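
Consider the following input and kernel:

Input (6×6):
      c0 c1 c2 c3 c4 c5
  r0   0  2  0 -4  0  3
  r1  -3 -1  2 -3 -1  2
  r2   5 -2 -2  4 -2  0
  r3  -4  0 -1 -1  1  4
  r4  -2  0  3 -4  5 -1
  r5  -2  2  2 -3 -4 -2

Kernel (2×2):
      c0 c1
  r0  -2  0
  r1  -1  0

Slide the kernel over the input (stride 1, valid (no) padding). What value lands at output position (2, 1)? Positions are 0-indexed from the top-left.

The receptive field on the input at this output position is [-2 -2 / 0 -1]. Elementwise product with the kernel and sum: -2·-2 + 0·-1.

4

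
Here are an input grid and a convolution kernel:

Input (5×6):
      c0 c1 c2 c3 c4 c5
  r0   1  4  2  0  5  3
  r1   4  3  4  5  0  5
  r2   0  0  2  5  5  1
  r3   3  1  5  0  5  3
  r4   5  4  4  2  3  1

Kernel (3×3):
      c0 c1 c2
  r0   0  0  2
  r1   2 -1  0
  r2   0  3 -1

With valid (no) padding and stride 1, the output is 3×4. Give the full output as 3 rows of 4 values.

Output[0,0]: The receptive field on the input at this output position is [1 4 2 / 4 3 4 / 0 0 2]. Elementwise product with the kernel and sum: 2·2 + 4·2 + 3·-1 + 0·3 + 2·-1.

7 3 23 30
6 23 -6 27
17 17 23 5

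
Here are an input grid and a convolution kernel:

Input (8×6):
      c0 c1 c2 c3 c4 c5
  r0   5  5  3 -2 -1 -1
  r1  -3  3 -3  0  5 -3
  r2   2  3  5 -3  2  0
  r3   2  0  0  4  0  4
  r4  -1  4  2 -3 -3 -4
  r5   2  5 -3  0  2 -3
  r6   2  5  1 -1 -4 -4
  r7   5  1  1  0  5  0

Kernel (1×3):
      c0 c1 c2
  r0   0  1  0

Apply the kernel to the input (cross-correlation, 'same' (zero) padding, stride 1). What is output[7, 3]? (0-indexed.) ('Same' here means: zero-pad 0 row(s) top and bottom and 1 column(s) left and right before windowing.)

0

The receptive field on the zero-padded input at this output position is [1 0 5]. Elementwise product with the kernel and sum: 0·1.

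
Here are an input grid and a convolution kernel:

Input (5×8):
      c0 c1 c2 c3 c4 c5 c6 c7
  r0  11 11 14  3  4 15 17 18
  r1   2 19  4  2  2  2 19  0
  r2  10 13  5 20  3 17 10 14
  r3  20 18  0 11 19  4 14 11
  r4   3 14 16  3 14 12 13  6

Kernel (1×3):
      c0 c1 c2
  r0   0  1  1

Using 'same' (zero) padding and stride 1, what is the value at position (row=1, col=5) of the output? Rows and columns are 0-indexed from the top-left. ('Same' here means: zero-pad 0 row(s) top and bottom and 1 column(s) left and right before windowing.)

21

The receptive field on the zero-padded input at this output position is [2 2 19]. Elementwise product with the kernel and sum: 2·1 + 19·1.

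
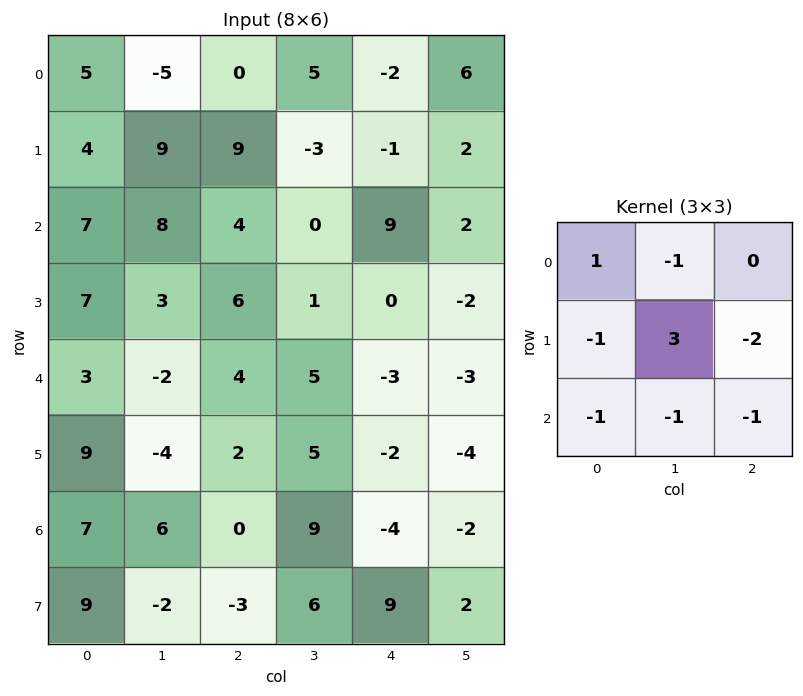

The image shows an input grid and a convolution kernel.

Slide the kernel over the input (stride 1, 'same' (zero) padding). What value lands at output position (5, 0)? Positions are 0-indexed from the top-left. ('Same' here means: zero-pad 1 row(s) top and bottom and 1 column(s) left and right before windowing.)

The receptive field on the zero-padded input at this output position is [0 3 -2 / 0 9 -4 / 0 7 6]. Elementwise product with the kernel and sum: 0·1 + 3·-1 + 0·-1 + 9·3 + -4·-2 + 0·-1 + 7·-1 + 6·-1.

19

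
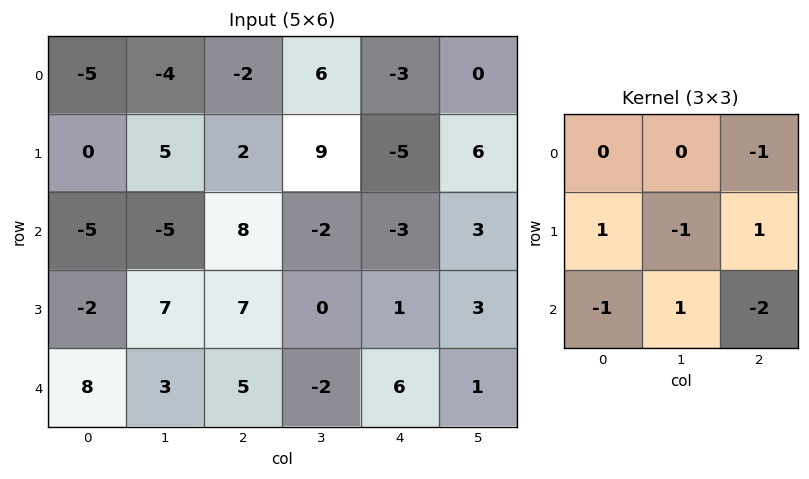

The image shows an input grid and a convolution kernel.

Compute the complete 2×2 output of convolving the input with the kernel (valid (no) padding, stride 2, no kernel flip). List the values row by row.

-17 -13
-25 -8

Output[0,0]: The receptive field on the input at this output position is [-5 -4 -2 / 0 5 2 / -5 -5 8]. Elementwise product with the kernel and sum: -2·-1 + 0·1 + 5·-1 + 2·1 + -5·-1 + -5·1 + 8·-2.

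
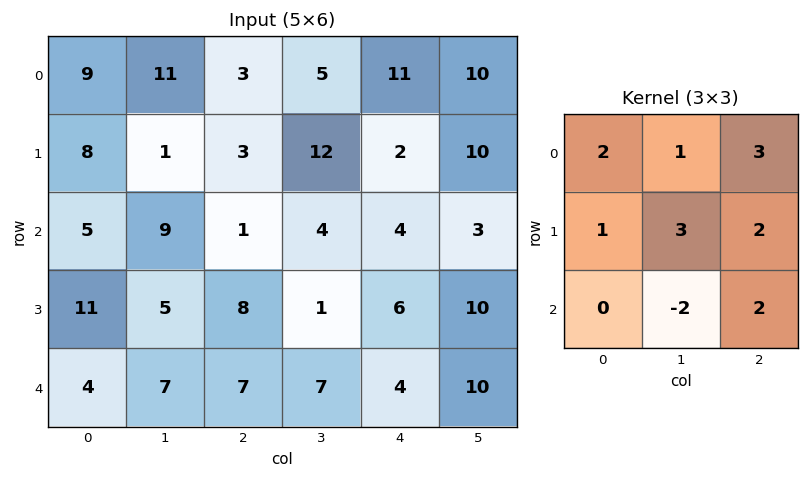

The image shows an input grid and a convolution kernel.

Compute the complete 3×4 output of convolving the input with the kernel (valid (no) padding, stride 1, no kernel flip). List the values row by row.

Output[0,0]: The receptive field on the input at this output position is [9 11 3 / 8 1 3 / 5 9 1]. Elementwise product with the kernel and sum: 9·2 + 11·1 + 3·3 + 8·1 + 1·3 + 3·2 + 9·-2 + 1·2.

39 80 87 87
66 47 55 86
64 62 35 72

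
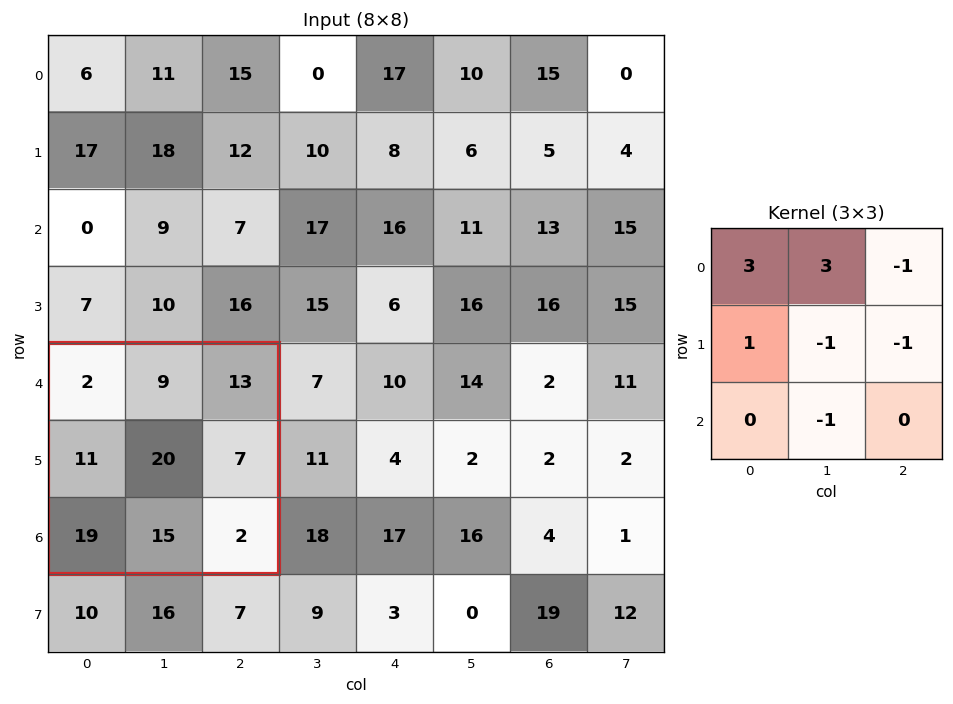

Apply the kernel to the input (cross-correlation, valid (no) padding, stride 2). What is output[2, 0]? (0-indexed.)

-11

The receptive field on the input at this output position is [2 9 13 / 11 20 7 / 19 15 2]. Elementwise product with the kernel and sum: 2·3 + 9·3 + 13·-1 + 11·1 + 20·-1 + 7·-1 + 15·-1.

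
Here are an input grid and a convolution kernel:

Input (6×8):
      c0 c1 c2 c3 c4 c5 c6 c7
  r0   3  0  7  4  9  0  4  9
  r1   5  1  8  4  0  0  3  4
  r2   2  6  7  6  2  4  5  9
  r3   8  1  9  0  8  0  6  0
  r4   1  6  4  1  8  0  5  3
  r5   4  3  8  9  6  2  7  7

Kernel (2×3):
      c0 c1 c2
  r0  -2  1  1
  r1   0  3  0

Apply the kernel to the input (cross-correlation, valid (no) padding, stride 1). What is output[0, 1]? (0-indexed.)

35

The receptive field on the input at this output position is [0 7 4 / 1 8 4]. Elementwise product with the kernel and sum: 0·-2 + 7·1 + 4·1 + 8·3.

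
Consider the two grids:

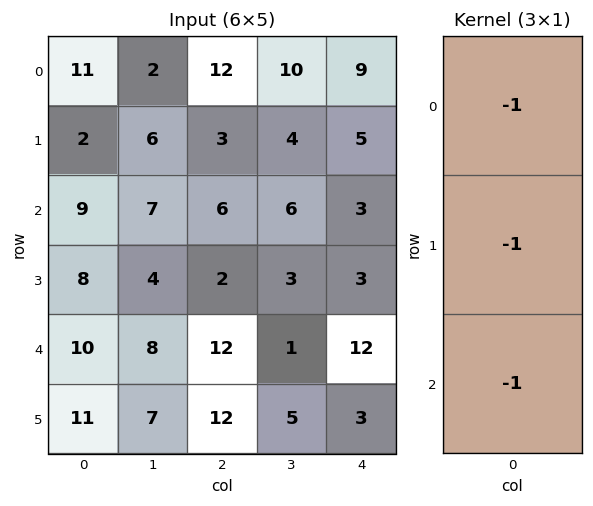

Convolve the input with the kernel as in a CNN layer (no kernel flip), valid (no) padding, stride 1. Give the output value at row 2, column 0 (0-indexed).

-27

The receptive field on the input at this output position is [9 / 8 / 10]. Elementwise product with the kernel and sum: 9·-1 + 8·-1 + 10·-1.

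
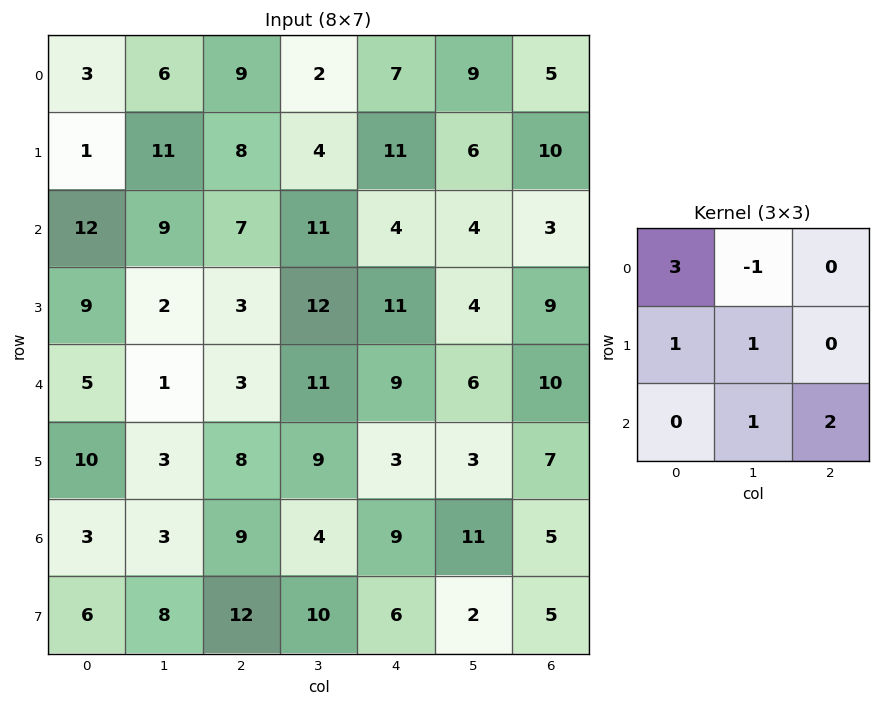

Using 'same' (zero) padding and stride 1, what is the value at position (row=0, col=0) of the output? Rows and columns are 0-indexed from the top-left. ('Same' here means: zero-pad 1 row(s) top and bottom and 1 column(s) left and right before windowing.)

26

The receptive field on the zero-padded input at this output position is [0 0 0 / 0 3 6 / 0 1 11]. Elementwise product with the kernel and sum: 0·3 + 0·-1 + 0·1 + 3·1 + 1·1 + 11·2.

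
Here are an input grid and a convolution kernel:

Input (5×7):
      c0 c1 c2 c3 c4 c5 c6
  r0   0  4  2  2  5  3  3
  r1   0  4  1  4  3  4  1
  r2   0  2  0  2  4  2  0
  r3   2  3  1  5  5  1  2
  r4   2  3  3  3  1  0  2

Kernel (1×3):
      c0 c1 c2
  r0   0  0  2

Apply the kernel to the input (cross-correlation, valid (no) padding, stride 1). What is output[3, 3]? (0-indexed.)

2

The receptive field on the input at this output position is [5 5 1]. Elementwise product with the kernel and sum: 1·2.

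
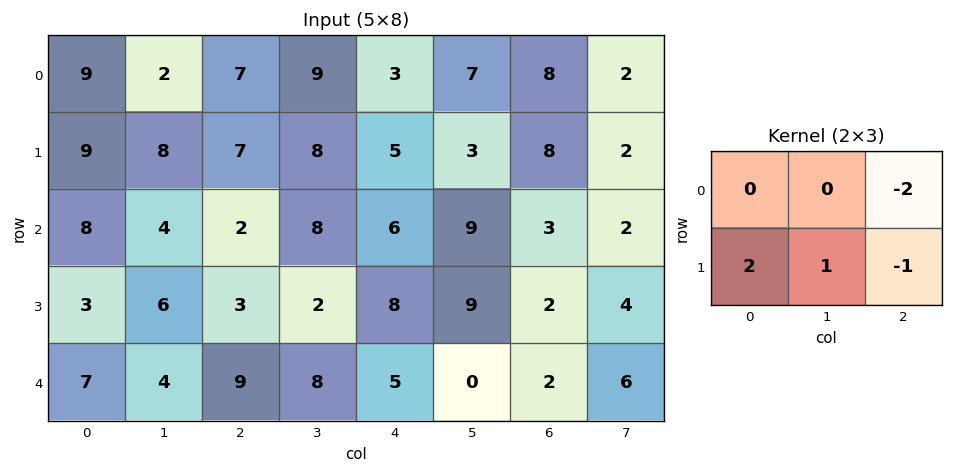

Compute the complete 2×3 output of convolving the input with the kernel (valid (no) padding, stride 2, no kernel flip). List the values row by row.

5 11 -11
5 -12 17

Output[0,0]: The receptive field on the input at this output position is [9 2 7 / 9 8 7]. Elementwise product with the kernel and sum: 7·-2 + 9·2 + 8·1 + 7·-1.
Output[0,1]: The receptive field on the input at this output position is [7 9 3 / 7 8 5]. Elementwise product with the kernel and sum: 3·-2 + 7·2 + 8·1 + 5·-1.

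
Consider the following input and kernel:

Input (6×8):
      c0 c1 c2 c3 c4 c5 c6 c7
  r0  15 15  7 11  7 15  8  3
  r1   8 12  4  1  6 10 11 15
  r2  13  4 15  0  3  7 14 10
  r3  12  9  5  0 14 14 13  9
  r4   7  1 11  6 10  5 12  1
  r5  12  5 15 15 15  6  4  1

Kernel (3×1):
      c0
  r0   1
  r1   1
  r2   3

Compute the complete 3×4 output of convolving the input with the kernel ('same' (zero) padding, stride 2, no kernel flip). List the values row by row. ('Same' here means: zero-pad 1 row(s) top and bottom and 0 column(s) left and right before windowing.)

Output[0,0]: The receptive field on the zero-padded input at this output position is [0 / 15 / 8]. Elementwise product with the kernel and sum: 0·1 + 15·1 + 8·3.

39 19 25 41
57 34 51 64
55 61 69 37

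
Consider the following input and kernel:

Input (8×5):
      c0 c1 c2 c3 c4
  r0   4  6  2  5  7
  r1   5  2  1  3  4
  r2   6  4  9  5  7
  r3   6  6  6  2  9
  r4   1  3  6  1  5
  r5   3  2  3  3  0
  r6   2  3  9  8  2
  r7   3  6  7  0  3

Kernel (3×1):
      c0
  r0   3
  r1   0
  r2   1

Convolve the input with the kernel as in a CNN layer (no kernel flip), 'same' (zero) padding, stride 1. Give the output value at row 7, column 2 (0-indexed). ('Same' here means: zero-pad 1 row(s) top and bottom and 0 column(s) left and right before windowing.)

The receptive field on the zero-padded input at this output position is [9 / 7 / 0]. Elementwise product with the kernel and sum: 9·3 + 0·1.

27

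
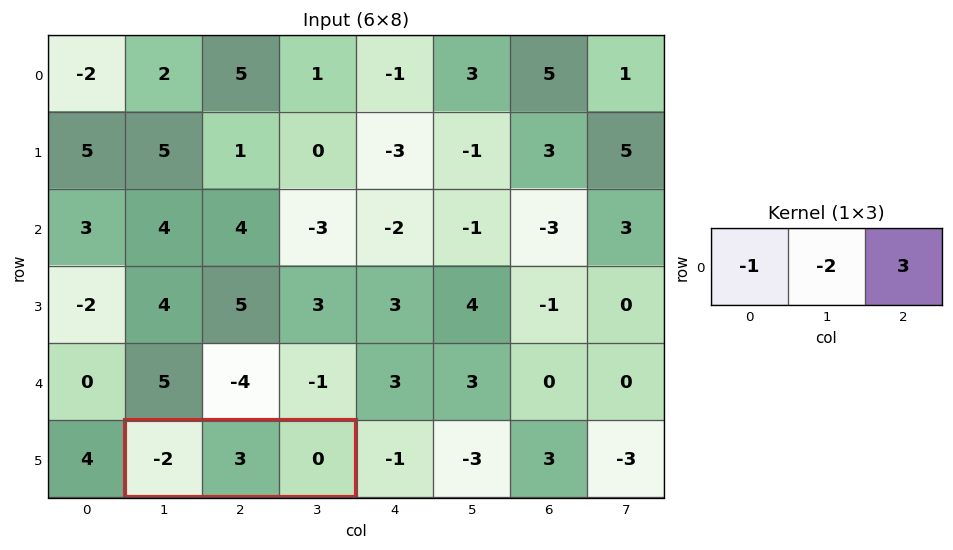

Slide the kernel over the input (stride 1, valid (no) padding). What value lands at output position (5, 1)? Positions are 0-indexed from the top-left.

The receptive field on the input at this output position is [-2 3 0]. Elementwise product with the kernel and sum: -2·-1 + 3·-2 + 0·3.

-4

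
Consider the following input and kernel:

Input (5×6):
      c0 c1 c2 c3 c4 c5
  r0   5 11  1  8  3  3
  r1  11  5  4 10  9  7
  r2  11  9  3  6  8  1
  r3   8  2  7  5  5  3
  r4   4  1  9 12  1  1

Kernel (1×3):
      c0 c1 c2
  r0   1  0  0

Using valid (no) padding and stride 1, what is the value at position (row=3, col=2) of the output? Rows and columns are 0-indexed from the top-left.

The receptive field on the input at this output position is [7 5 5]. Elementwise product with the kernel and sum: 7·1.

7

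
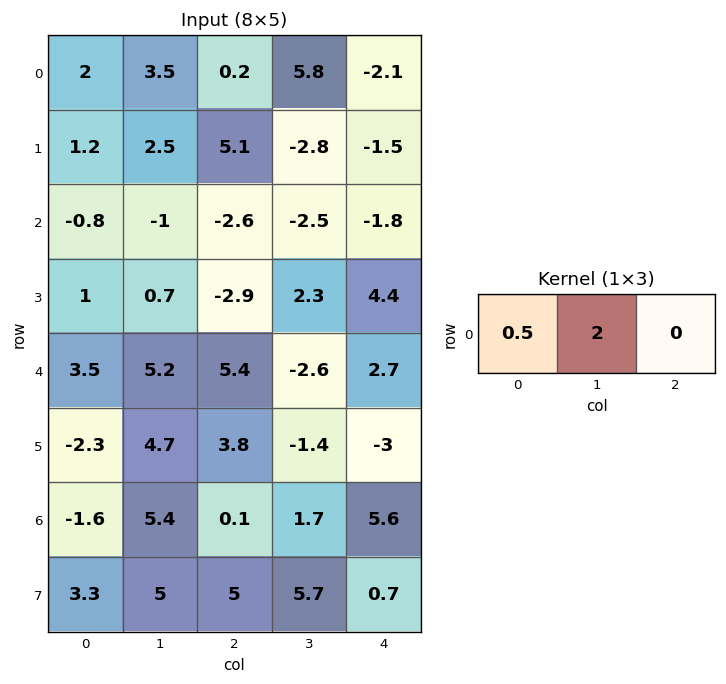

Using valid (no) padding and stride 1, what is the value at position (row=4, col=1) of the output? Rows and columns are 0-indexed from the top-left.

The receptive field on the input at this output position is [5.2 5.4 -2.6]. Elementwise product with the kernel and sum: 5.2·0.5 + 5.4·2.

13.4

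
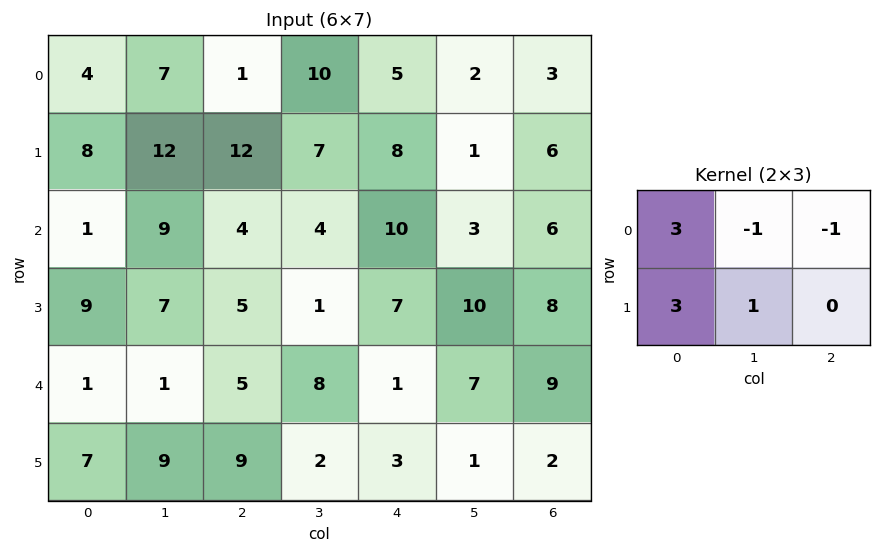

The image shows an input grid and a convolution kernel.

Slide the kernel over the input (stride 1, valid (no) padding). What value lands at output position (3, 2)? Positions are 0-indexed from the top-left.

30

The receptive field on the input at this output position is [5 1 7 / 5 8 1]. Elementwise product with the kernel and sum: 5·3 + 1·-1 + 7·-1 + 5·3 + 8·1.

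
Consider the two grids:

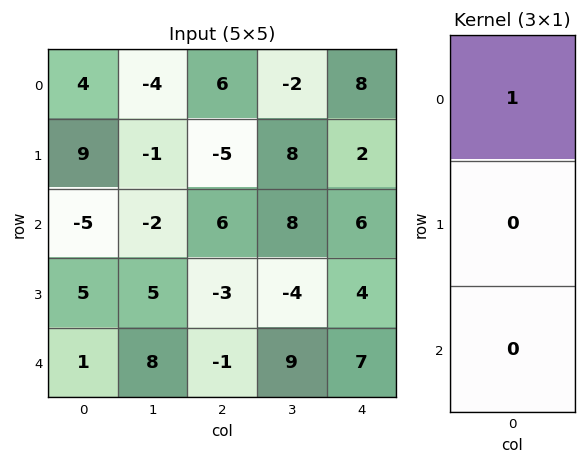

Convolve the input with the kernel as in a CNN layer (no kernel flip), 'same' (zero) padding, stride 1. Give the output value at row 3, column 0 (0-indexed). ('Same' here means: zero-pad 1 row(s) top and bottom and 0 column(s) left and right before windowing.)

The receptive field on the zero-padded input at this output position is [-5 / 5 / 1]. Elementwise product with the kernel and sum: -5·1.

-5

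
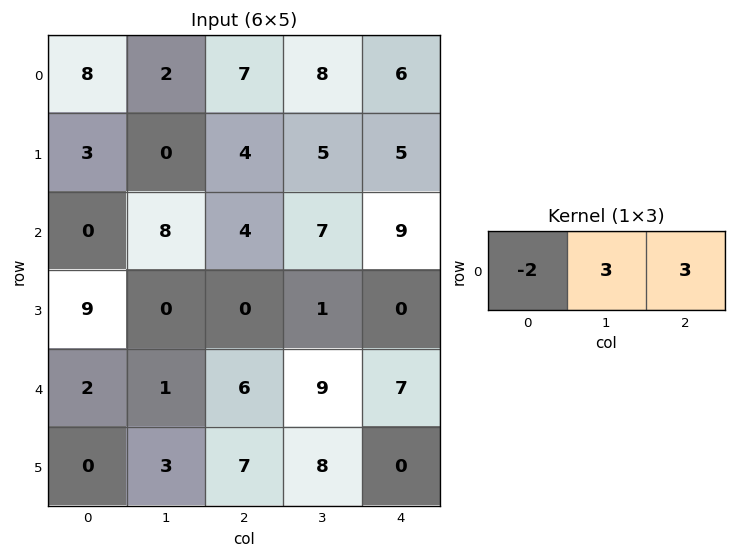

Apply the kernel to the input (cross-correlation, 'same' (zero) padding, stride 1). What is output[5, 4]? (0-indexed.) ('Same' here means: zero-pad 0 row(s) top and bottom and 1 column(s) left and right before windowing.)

The receptive field on the zero-padded input at this output position is [8 0 0]. Elementwise product with the kernel and sum: 8·-2 + 0·3 + 0·3.

-16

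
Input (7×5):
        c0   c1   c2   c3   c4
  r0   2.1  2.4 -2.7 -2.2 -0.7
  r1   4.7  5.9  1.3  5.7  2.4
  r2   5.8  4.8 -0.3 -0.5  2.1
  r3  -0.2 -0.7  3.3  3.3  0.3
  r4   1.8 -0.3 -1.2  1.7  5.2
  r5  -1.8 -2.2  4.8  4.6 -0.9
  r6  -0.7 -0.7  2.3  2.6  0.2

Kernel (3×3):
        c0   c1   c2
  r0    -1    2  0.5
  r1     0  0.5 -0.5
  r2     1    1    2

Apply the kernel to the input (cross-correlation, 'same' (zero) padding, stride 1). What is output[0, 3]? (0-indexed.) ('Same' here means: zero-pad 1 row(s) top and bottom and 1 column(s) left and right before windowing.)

11.05

The receptive field on the zero-padded input at this output position is [0 0 0 / -2.7 -2.2 -0.7 / 1.3 5.7 2.4]. Elementwise product with the kernel and sum: 0·-1 + 0·2 + 0·0.5 + -2.2·0.5 + -0.7·-0.5 + 1.3·1 + 5.7·1 + 2.4·2.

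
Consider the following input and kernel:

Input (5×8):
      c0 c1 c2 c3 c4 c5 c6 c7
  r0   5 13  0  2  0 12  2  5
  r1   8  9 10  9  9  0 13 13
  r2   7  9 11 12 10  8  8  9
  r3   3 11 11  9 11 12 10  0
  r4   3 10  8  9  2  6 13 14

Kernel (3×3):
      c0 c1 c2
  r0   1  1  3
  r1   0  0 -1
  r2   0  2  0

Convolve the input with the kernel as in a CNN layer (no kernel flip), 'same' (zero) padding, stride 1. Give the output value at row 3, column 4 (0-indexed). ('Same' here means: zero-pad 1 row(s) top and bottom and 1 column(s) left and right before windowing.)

The receptive field on the zero-padded input at this output position is [12 10 8 / 9 11 12 / 9 2 6]. Elementwise product with the kernel and sum: 12·1 + 10·1 + 8·3 + 12·-1 + 2·2.

38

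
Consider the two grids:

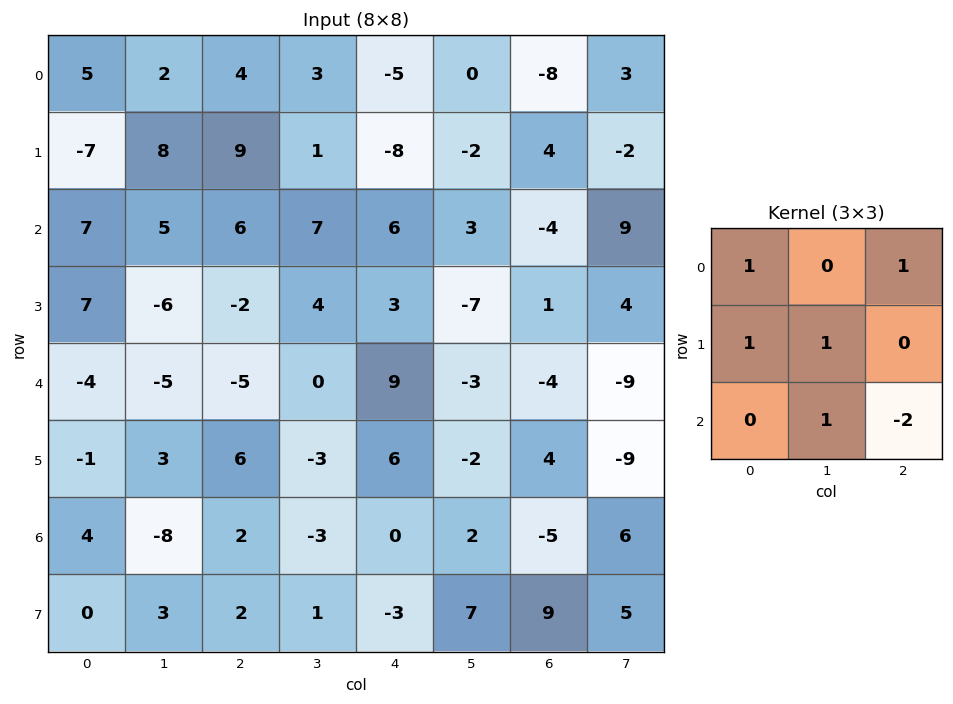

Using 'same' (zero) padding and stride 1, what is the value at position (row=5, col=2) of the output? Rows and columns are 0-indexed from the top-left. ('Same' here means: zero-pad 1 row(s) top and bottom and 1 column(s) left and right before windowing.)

The receptive field on the zero-padded input at this output position is [-5 -5 0 / 3 6 -3 / -8 2 -3]. Elementwise product with the kernel and sum: -5·1 + 0·1 + 3·1 + 6·1 + 2·1 + -3·-2.

12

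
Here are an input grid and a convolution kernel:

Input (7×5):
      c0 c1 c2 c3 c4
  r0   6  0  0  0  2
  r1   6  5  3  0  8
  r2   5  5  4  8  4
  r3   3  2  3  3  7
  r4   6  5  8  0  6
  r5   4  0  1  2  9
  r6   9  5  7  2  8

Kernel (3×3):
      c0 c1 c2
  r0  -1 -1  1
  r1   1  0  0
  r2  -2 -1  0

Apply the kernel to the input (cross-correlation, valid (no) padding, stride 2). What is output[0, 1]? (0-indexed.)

The receptive field on the input at this output position is [0 0 2 / 3 0 8 / 4 8 4]. Elementwise product with the kernel and sum: 0·-1 + 0·-1 + 2·1 + 3·1 + 4·-2 + 8·-1.

-11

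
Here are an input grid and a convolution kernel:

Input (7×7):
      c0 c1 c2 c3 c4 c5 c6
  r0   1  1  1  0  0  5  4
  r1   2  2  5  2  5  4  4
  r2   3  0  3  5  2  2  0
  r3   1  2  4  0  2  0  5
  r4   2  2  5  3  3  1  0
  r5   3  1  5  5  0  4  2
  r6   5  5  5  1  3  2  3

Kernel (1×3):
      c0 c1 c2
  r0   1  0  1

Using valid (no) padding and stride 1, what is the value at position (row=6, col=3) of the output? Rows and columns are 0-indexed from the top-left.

The receptive field on the input at this output position is [1 3 2]. Elementwise product with the kernel and sum: 1·1 + 2·1.

3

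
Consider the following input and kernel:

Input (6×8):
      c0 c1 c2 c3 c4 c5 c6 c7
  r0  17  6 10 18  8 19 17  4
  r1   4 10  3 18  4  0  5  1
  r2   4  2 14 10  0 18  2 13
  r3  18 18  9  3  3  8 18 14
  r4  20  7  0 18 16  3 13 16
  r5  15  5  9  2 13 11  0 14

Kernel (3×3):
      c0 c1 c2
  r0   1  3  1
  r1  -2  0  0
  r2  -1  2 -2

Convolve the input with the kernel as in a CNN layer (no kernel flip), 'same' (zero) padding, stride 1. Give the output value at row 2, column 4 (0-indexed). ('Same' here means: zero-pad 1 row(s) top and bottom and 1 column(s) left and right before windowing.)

-3

The receptive field on the zero-padded input at this output position is [18 4 0 / 10 0 18 / 3 3 8]. Elementwise product with the kernel and sum: 18·1 + 4·3 + 0·1 + 10·-2 + 3·-1 + 3·2 + 8·-2.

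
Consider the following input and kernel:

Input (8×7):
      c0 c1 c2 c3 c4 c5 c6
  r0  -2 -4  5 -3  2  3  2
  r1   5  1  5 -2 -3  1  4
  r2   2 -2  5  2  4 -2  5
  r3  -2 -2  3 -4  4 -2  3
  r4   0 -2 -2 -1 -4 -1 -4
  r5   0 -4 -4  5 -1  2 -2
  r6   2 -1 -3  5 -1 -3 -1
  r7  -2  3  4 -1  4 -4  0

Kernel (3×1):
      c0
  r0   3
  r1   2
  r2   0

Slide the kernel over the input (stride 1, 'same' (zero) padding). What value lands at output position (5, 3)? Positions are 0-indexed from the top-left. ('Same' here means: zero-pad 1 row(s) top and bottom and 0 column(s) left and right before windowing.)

The receptive field on the zero-padded input at this output position is [-1 / 5 / 5]. Elementwise product with the kernel and sum: -1·3 + 5·2.

7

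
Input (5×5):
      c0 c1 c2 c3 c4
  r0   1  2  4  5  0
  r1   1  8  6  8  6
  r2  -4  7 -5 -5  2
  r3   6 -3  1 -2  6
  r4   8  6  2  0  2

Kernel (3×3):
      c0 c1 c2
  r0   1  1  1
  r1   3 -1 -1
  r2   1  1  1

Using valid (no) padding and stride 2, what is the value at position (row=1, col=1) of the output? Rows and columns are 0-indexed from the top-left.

-5

The receptive field on the input at this output position is [-5 -5 2 / 1 -2 6 / 2 0 2]. Elementwise product with the kernel and sum: -5·1 + -5·1 + 2·1 + 1·3 + -2·-1 + 6·-1 + 2·1 + 0·1 + 2·1.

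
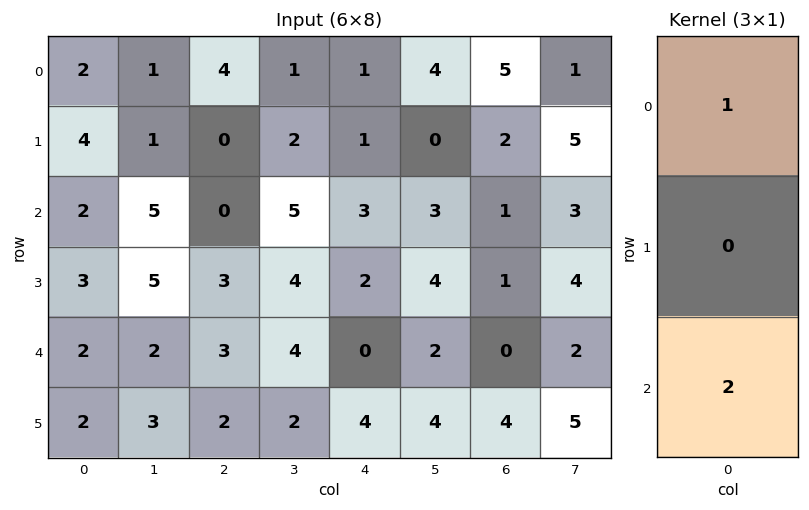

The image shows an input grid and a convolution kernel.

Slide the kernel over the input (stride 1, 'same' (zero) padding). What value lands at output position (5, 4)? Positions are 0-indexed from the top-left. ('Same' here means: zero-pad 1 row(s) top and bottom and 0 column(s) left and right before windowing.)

0

The receptive field on the zero-padded input at this output position is [0 / 4 / 0]. Elementwise product with the kernel and sum: 0·1 + 0·2.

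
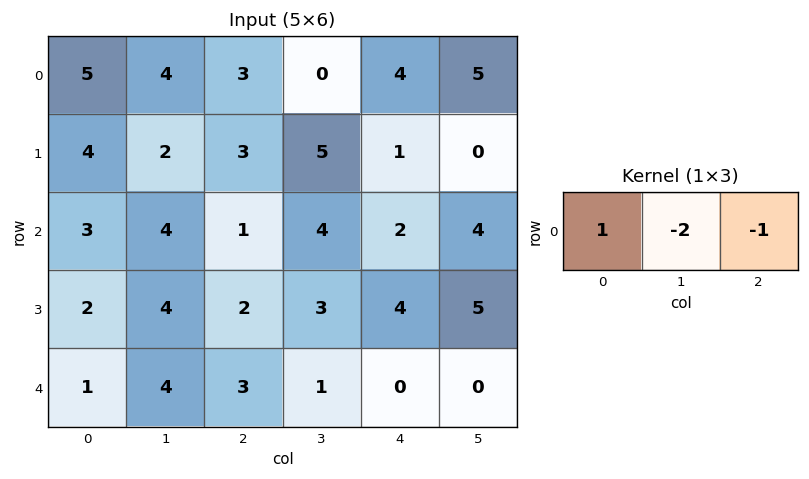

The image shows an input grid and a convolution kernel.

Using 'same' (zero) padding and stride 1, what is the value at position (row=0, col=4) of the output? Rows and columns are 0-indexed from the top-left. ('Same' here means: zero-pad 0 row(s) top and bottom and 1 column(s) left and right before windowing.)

-13

The receptive field on the zero-padded input at this output position is [0 4 5]. Elementwise product with the kernel and sum: 0·1 + 4·-2 + 5·-1.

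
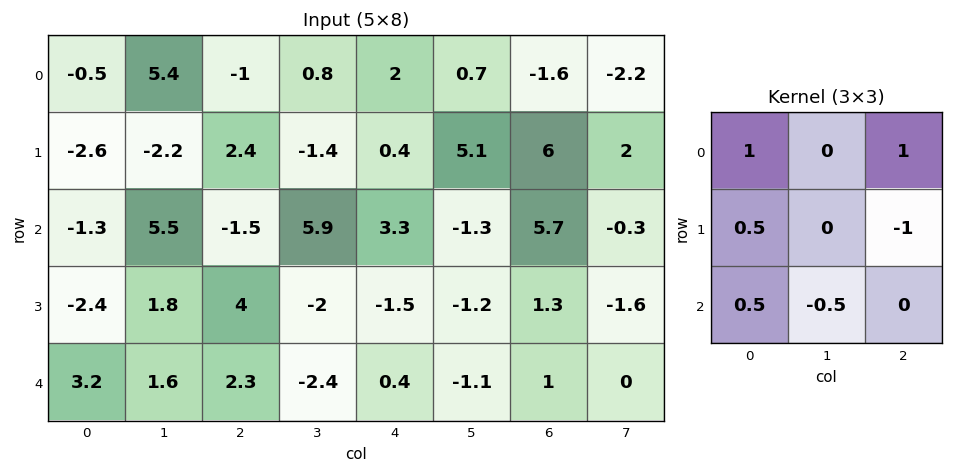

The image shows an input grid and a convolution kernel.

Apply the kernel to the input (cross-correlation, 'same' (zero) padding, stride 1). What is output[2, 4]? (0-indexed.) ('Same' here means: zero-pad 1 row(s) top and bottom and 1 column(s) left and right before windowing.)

The receptive field on the zero-padded input at this output position is [-1.4 0.4 5.1 / 5.9 3.3 -1.3 / -2 -1.5 -1.2]. Elementwise product with the kernel and sum: -1.4·1 + 5.1·1 + 5.9·0.5 + -1.3·-1 + -2·0.5 + -1.5·-0.5.

7.7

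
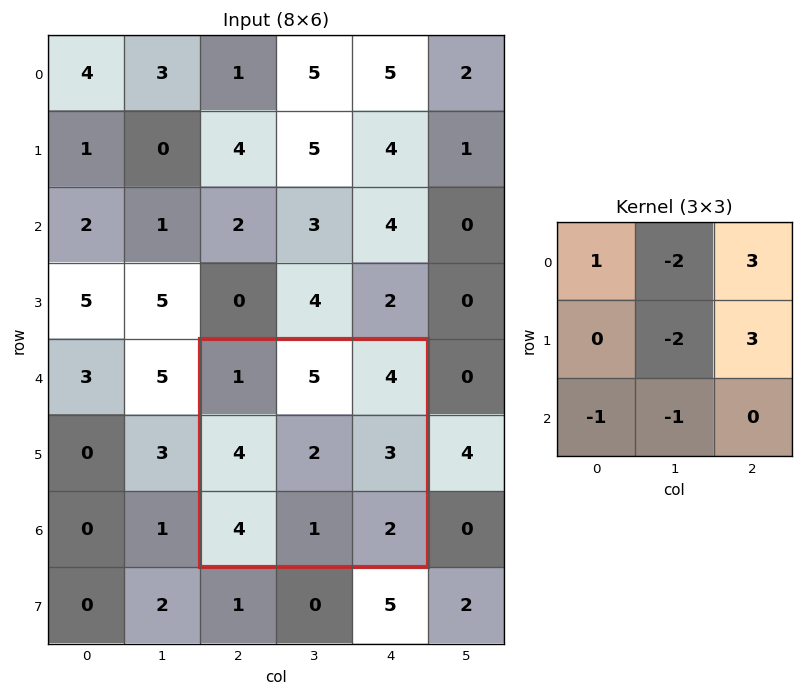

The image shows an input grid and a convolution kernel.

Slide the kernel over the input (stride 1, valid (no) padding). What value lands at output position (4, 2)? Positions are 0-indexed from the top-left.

3

The receptive field on the input at this output position is [1 5 4 / 4 2 3 / 4 1 2]. Elementwise product with the kernel and sum: 1·1 + 5·-2 + 4·3 + 2·-2 + 3·3 + 4·-1 + 1·-1.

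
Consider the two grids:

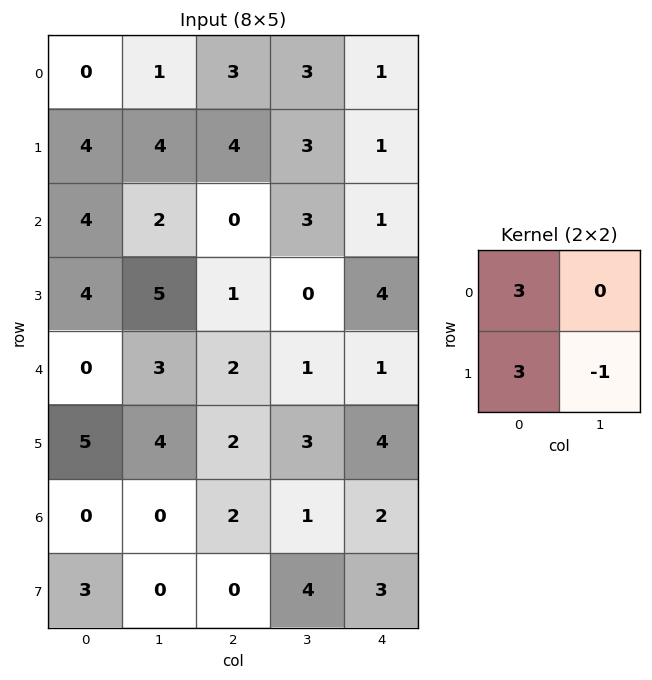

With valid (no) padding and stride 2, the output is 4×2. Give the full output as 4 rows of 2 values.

8 18
19 3
11 9
9 2

Output[0,0]: The receptive field on the input at this output position is [0 1 / 4 4]. Elementwise product with the kernel and sum: 0·3 + 4·3 + 4·-1.
Output[0,1]: The receptive field on the input at this output position is [3 3 / 4 3]. Elementwise product with the kernel and sum: 3·3 + 4·3 + 3·-1.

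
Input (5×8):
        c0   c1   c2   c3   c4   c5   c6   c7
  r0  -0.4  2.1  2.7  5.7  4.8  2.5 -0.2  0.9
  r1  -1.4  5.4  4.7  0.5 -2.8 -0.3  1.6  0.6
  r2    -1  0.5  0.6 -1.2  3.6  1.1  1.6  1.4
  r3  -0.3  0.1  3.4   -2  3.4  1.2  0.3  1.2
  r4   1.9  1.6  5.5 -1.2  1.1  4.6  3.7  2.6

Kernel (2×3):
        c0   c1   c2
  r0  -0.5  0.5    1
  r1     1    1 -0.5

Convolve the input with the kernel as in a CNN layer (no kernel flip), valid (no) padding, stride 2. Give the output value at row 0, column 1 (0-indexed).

12.9

The receptive field on the input at this output position is [2.7 5.7 4.8 / 4.7 0.5 -2.8]. Elementwise product with the kernel and sum: 2.7·-0.5 + 5.7·0.5 + 4.8·1 + 4.7·1 + 0.5·1 + -2.8·-0.5.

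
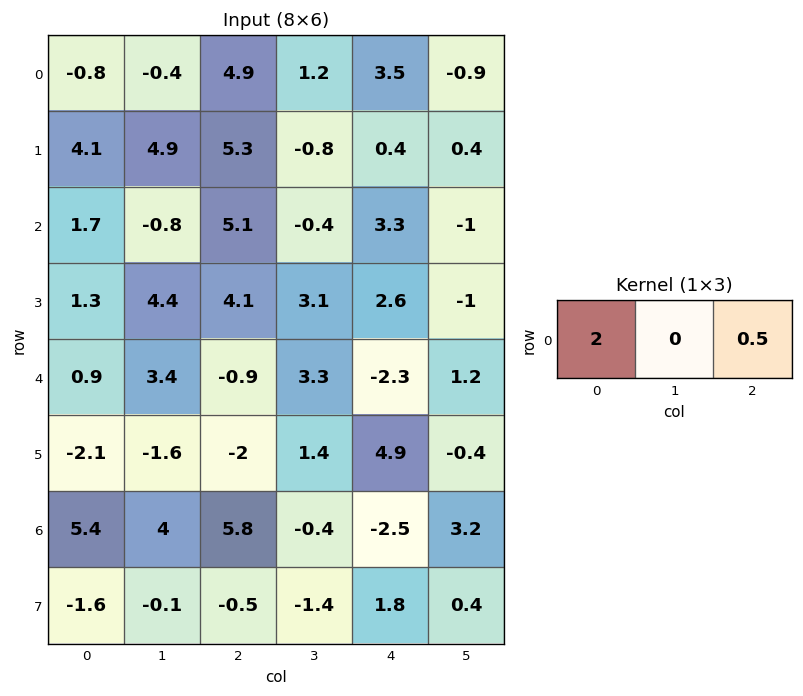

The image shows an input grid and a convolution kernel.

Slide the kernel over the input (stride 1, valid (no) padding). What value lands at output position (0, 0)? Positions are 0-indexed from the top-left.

The receptive field on the input at this output position is [-0.8 -0.4 4.9]. Elementwise product with the kernel and sum: -0.8·2 + 4.9·0.5.

0.85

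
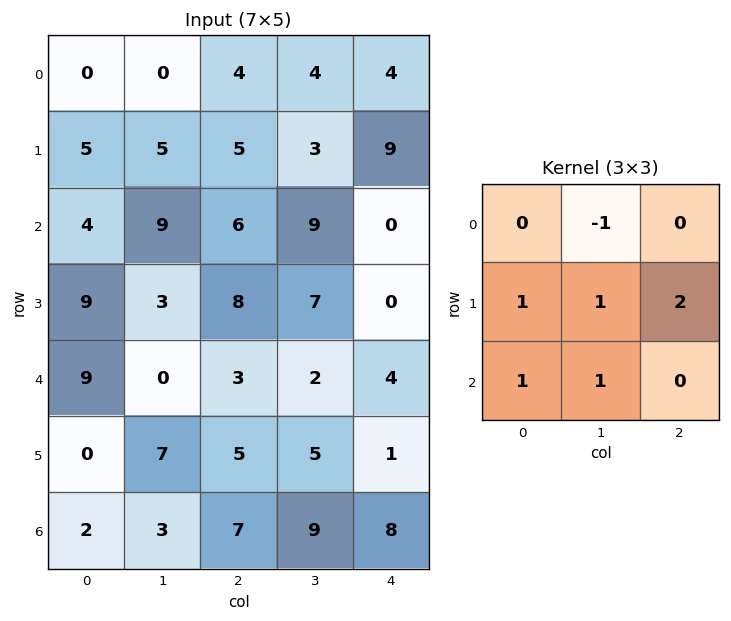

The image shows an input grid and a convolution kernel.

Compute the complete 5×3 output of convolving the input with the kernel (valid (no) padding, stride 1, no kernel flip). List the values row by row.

33 27 37
32 39 27
28 22 11
19 11 16
22 29 26

Output[0,0]: The receptive field on the input at this output position is [0 0 4 / 5 5 5 / 4 9 6]. Elementwise product with the kernel and sum: 0·-1 + 5·1 + 5·1 + 5·2 + 4·1 + 9·1.
Output[0,1]: The receptive field on the input at this output position is [0 4 4 / 5 5 3 / 9 6 9]. Elementwise product with the kernel and sum: 4·-1 + 5·1 + 5·1 + 3·2 + 9·1 + 6·1.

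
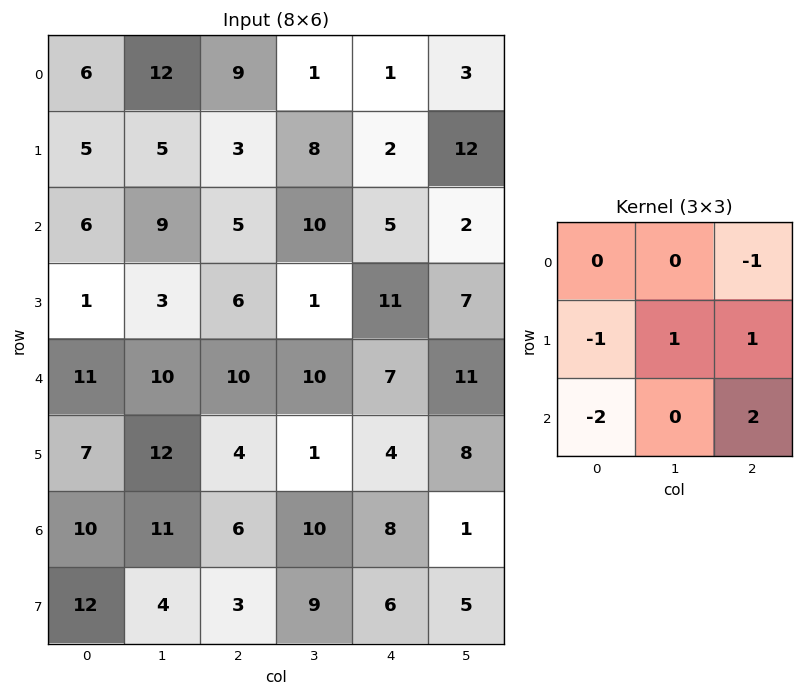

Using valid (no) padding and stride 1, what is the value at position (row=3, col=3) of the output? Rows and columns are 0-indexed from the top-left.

15

The receptive field on the input at this output position is [1 11 7 / 10 7 11 / 1 4 8]. Elementwise product with the kernel and sum: 7·-1 + 10·-1 + 7·1 + 11·1 + 1·-2 + 8·2.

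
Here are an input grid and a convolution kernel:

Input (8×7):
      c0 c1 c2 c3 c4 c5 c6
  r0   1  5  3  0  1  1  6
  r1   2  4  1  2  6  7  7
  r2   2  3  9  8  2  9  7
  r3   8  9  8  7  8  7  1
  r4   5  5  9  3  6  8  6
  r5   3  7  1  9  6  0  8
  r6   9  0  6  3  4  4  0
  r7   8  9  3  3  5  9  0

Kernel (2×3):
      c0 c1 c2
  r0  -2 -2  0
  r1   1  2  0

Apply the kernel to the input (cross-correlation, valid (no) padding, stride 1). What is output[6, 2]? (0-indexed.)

The receptive field on the input at this output position is [6 3 4 / 3 3 5]. Elementwise product with the kernel and sum: 6·-2 + 3·-2 + 3·1 + 3·2.

-9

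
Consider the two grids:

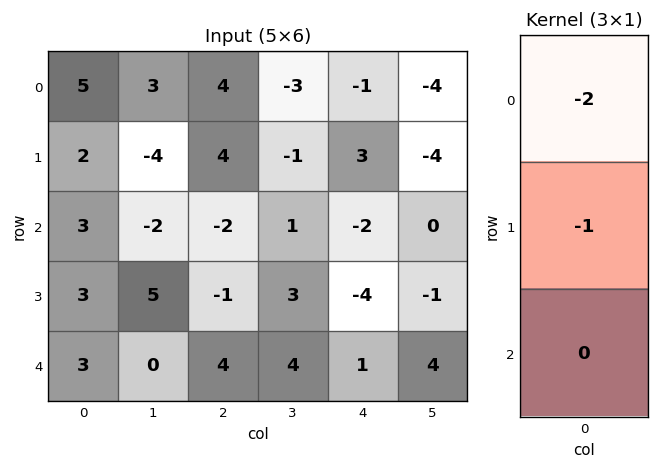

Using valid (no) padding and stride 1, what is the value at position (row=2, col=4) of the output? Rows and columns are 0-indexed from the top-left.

The receptive field on the input at this output position is [-2 / -4 / 1]. Elementwise product with the kernel and sum: -2·-2 + -4·-1.

8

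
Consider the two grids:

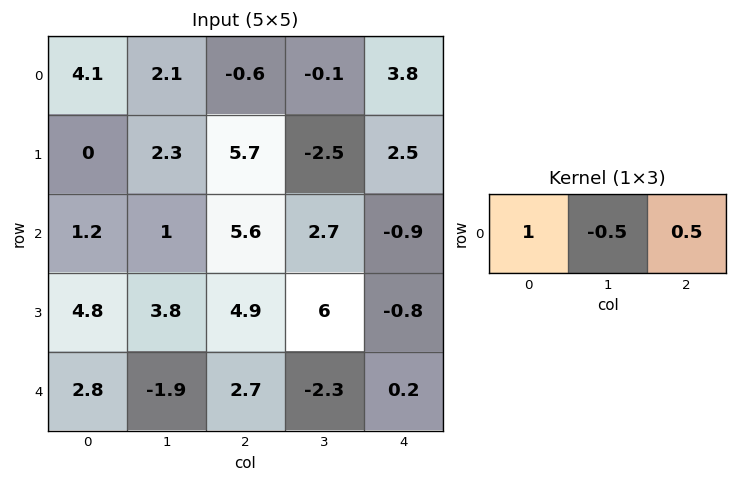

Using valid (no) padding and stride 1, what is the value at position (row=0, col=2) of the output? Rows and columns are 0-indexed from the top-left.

1.35

The receptive field on the input at this output position is [-0.6 -0.1 3.8]. Elementwise product with the kernel and sum: -0.6·1 + -0.1·-0.5 + 3.8·0.5.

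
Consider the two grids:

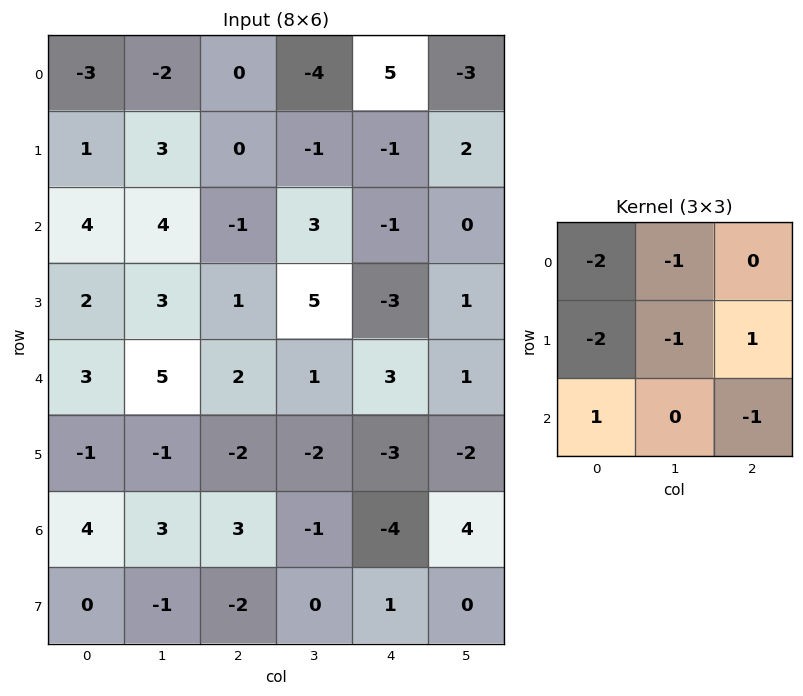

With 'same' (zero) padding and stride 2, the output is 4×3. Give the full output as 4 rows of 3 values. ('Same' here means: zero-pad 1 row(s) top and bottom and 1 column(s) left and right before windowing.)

Output[0,0]: The receptive field on the zero-padded input at this output position is [0 0 0 / 0 -3 -2 / 0 1 3]. Elementwise product with the kernel and sum: 0·-2 + 0·-1 + 0·-2 + -3·-1 + -2·1 + 0·1 + 3·-1.

-2 4 -3
-4 -12 2
1 -17 -11
1 -7 17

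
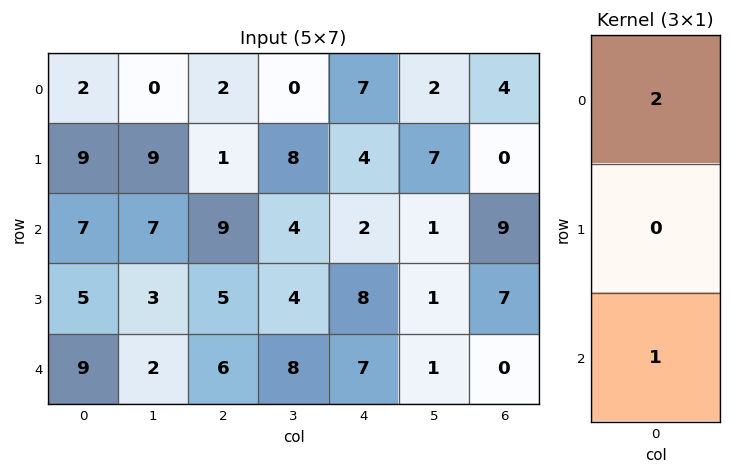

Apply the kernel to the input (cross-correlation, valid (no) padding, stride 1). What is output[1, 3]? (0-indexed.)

The receptive field on the input at this output position is [8 / 4 / 4]. Elementwise product with the kernel and sum: 8·2 + 4·1.

20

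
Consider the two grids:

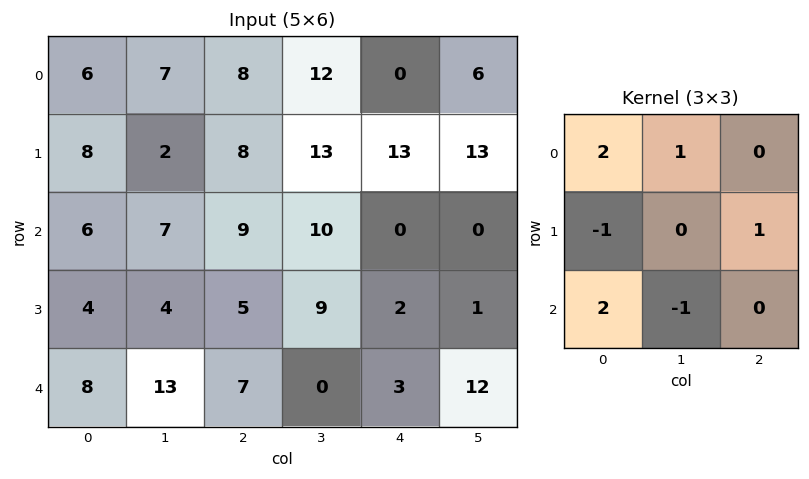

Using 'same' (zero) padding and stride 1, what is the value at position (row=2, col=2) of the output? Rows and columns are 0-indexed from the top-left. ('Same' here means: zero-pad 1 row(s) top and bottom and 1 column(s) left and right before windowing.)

The receptive field on the zero-padded input at this output position is [2 8 13 / 7 9 10 / 4 5 9]. Elementwise product with the kernel and sum: 2·2 + 8·1 + 7·-1 + 10·1 + 4·2 + 5·-1.

18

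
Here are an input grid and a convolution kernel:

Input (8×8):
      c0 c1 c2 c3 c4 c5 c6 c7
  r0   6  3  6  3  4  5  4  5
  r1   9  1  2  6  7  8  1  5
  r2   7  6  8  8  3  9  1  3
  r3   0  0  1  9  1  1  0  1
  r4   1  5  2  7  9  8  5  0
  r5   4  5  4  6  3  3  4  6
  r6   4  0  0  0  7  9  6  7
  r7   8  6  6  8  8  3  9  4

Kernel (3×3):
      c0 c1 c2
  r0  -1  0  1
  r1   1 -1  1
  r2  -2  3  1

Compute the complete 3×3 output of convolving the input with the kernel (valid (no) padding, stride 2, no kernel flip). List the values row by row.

22 12 22
17 14 9
-4 15 19

Output[0,0]: The receptive field on the input at this output position is [6 3 6 / 9 1 2 / 7 6 8]. Elementwise product with the kernel and sum: 6·-1 + 6·1 + 9·1 + 1·-1 + 2·1 + 7·-2 + 6·3 + 8·1.
Output[0,1]: The receptive field on the input at this output position is [6 3 4 / 2 6 7 / 8 8 3]. Elementwise product with the kernel and sum: 6·-1 + 4·1 + 2·1 + 6·-1 + 7·1 + 8·-2 + 8·3 + 3·1.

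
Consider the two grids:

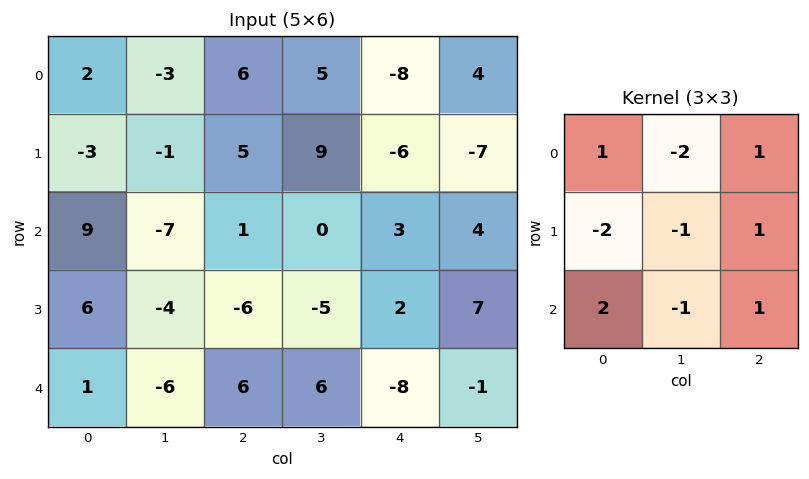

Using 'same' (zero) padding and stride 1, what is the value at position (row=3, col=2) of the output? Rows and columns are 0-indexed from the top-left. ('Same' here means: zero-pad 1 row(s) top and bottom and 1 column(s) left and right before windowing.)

-12

The receptive field on the zero-padded input at this output position is [-7 1 0 / -4 -6 -5 / -6 6 6]. Elementwise product with the kernel and sum: -7·1 + 1·-2 + 0·1 + -4·-2 + -6·-1 + -5·1 + -6·2 + 6·-1 + 6·1.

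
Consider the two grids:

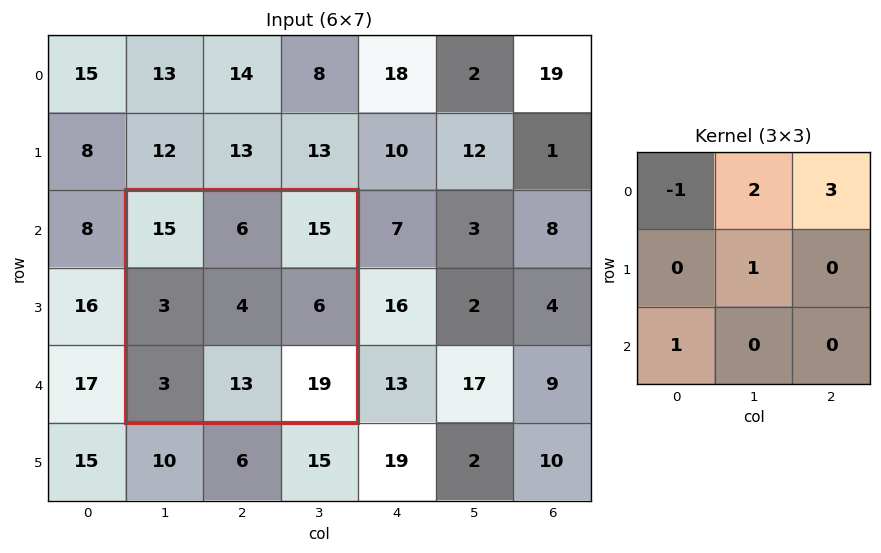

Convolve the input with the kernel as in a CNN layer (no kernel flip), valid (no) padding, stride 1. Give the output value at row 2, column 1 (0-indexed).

49

The receptive field on the input at this output position is [15 6 15 / 3 4 6 / 3 13 19]. Elementwise product with the kernel and sum: 15·-1 + 6·2 + 15·3 + 4·1 + 3·1.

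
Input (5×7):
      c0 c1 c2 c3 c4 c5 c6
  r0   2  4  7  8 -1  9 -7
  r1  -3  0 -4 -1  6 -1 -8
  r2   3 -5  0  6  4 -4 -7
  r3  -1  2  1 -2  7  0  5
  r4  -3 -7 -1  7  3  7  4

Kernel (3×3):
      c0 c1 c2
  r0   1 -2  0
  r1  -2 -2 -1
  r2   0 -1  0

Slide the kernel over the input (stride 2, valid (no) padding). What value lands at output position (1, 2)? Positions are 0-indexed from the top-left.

The receptive field on the input at this output position is [4 -4 -7 / 7 0 5 / 3 7 4]. Elementwise product with the kernel and sum: 4·1 + -4·-2 + 7·-2 + 0·-2 + 5·-1 + 7·-1.

-14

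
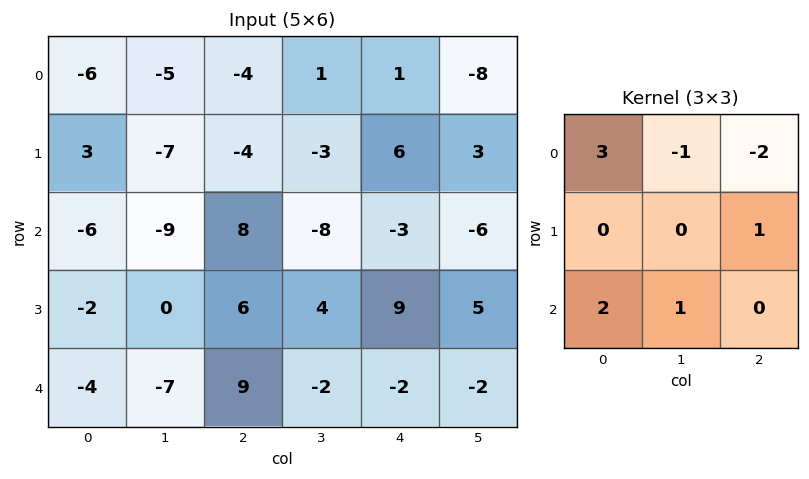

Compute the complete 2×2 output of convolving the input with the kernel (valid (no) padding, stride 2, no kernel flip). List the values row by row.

Output[0,0]: The receptive field on the input at this output position is [-6 -5 -4 / 3 -7 -4 / -6 -9 8]. Elementwise product with the kernel and sum: -6·3 + -5·-1 + -4·-2 + -4·1 + -6·2 + -9·1.

-30 -1
-34 63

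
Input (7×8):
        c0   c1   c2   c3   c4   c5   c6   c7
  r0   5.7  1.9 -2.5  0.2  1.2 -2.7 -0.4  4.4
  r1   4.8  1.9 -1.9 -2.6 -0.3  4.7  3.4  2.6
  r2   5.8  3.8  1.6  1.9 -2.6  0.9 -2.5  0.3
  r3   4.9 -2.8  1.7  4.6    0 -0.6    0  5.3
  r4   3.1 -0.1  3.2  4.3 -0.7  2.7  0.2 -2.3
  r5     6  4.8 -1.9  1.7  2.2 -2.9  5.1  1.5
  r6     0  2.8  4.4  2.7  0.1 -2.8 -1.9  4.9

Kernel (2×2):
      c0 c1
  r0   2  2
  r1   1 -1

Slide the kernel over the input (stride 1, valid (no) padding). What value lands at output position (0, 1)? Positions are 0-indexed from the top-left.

The receptive field on the input at this output position is [1.9 -2.5 / 1.9 -1.9]. Elementwise product with the kernel and sum: 1.9·2 + -2.5·2 + 1.9·1 + -1.9·-1.

2.6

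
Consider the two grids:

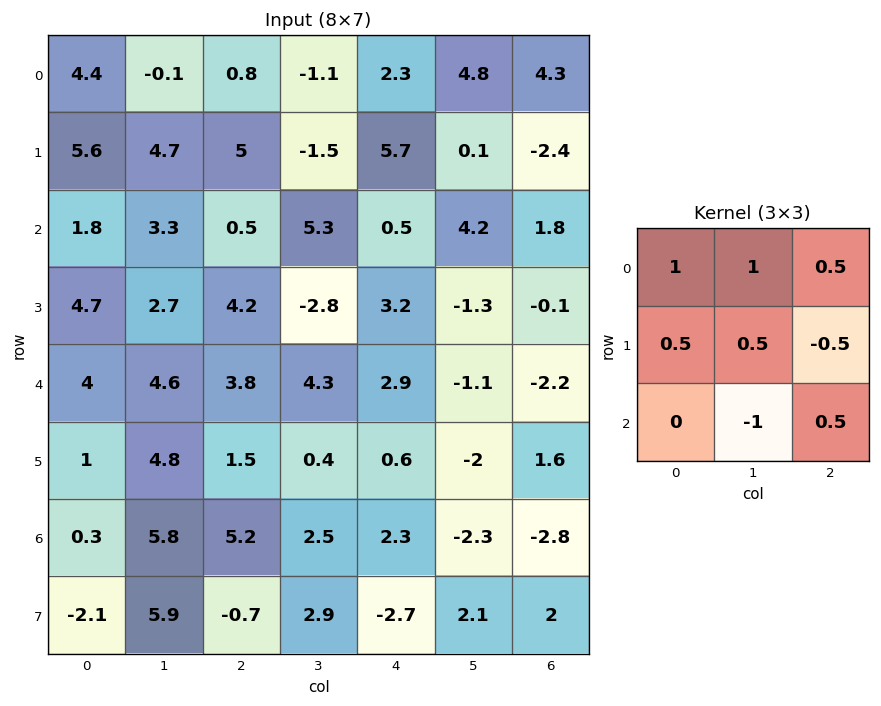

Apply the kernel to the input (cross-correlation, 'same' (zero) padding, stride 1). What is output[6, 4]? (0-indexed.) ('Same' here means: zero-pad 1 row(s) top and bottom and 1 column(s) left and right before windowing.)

The receptive field on the zero-padded input at this output position is [0.4 0.6 -2 / 2.5 2.3 -2.3 / 2.9 -2.7 2.1]. Elementwise product with the kernel and sum: 0.4·1 + 0.6·1 + -2·0.5 + 2.5·0.5 + 2.3·0.5 + -2.3·-0.5 + -2.7·-1 + 2.1·0.5.

7.3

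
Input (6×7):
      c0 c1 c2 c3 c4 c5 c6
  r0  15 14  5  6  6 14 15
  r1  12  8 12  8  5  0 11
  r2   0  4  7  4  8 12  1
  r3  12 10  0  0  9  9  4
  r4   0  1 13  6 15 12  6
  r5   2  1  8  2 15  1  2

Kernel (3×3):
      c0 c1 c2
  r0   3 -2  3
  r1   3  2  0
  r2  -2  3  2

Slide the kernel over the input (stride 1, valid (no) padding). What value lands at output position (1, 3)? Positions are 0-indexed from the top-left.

The receptive field on the input at this output position is [8 5 0 / 4 8 12 / 0 9 9]. Elementwise product with the kernel and sum: 8·3 + 5·-2 + 0·3 + 4·3 + 8·2 + 0·-2 + 9·3 + 9·2.

87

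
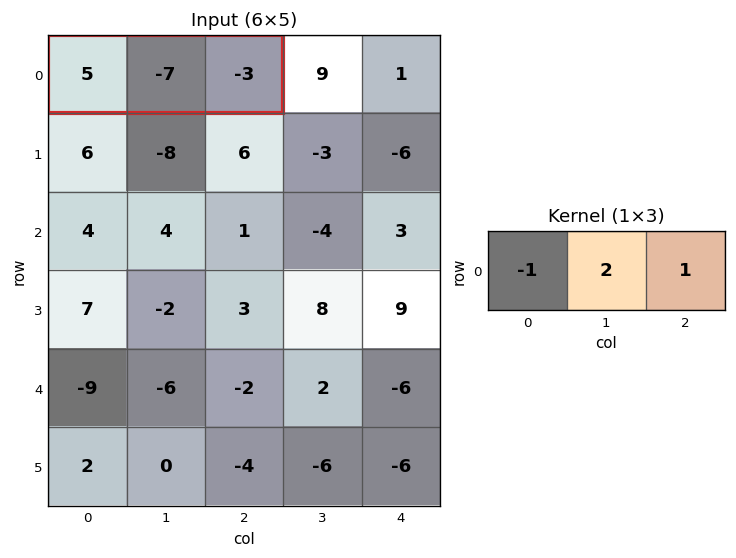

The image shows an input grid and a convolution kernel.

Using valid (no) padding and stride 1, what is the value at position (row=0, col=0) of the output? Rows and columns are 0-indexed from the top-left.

The receptive field on the input at this output position is [5 -7 -3]. Elementwise product with the kernel and sum: 5·-1 + -7·2 + -3·1.

-22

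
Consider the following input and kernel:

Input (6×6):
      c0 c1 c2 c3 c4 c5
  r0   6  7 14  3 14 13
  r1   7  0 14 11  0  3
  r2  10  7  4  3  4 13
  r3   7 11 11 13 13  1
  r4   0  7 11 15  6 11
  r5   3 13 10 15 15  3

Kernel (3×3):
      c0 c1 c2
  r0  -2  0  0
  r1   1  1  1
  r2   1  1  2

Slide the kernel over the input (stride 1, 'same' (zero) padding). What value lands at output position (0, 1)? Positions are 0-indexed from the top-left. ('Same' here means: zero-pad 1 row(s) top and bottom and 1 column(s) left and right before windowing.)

62

The receptive field on the zero-padded input at this output position is [0 0 0 / 6 7 14 / 7 0 14]. Elementwise product with the kernel and sum: 0·-2 + 6·1 + 7·1 + 14·1 + 7·1 + 0·1 + 14·2.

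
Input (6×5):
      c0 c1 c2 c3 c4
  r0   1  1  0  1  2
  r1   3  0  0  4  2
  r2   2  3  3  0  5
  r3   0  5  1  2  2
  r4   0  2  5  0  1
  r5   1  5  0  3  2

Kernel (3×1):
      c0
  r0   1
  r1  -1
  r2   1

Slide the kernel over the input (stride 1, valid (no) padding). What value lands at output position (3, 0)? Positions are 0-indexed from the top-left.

1

The receptive field on the input at this output position is [0 / 0 / 1]. Elementwise product with the kernel and sum: 0·1 + 0·-1 + 1·1.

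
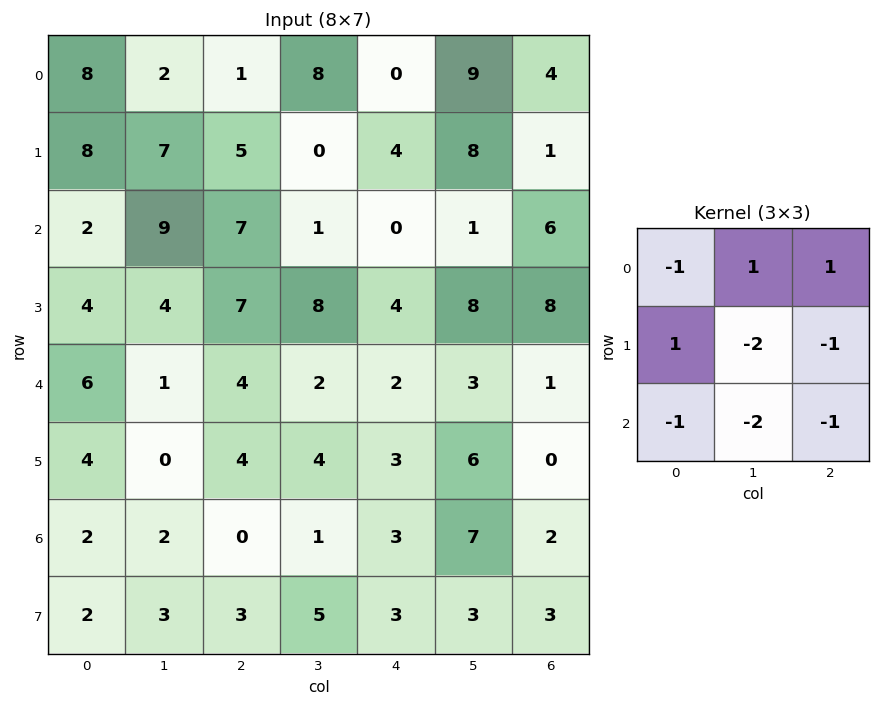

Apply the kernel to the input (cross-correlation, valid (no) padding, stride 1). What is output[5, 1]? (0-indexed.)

The receptive field on the input at this output position is [0 4 4 / 2 0 1 / 3 3 5]. Elementwise product with the kernel and sum: 0·-1 + 4·1 + 4·1 + 2·1 + 0·-2 + 1·-1 + 3·-1 + 3·-2 + 5·-1.

-5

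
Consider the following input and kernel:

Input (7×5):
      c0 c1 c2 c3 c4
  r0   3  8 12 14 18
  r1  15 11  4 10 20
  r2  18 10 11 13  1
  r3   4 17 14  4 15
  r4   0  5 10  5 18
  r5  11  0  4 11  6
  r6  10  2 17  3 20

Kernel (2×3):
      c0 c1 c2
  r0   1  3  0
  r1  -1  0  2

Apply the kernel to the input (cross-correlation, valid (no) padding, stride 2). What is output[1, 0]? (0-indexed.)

The receptive field on the input at this output position is [18 10 11 / 4 17 14]. Elementwise product with the kernel and sum: 18·1 + 10·3 + 4·-1 + 14·2.

72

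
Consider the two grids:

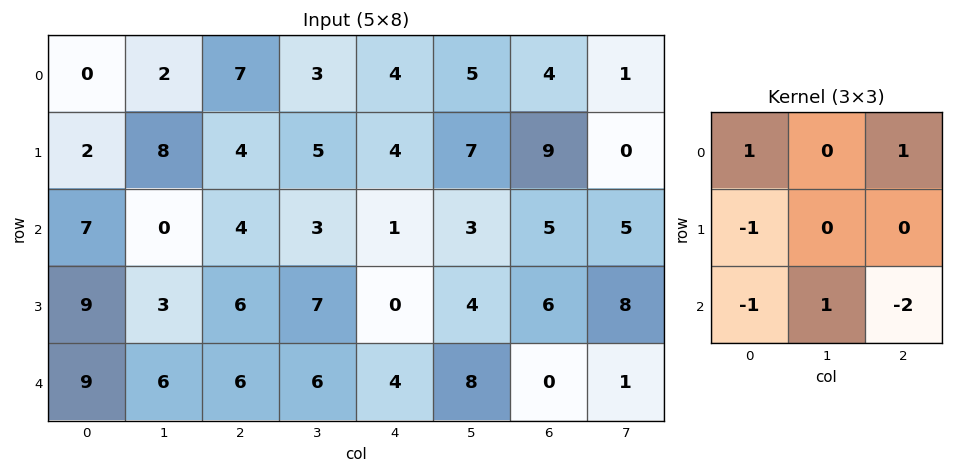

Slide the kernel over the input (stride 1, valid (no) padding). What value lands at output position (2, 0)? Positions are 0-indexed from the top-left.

The receptive field on the input at this output position is [7 0 4 / 9 3 6 / 9 6 6]. Elementwise product with the kernel and sum: 7·1 + 4·1 + 9·-1 + 9·-1 + 6·1 + 6·-2.

-13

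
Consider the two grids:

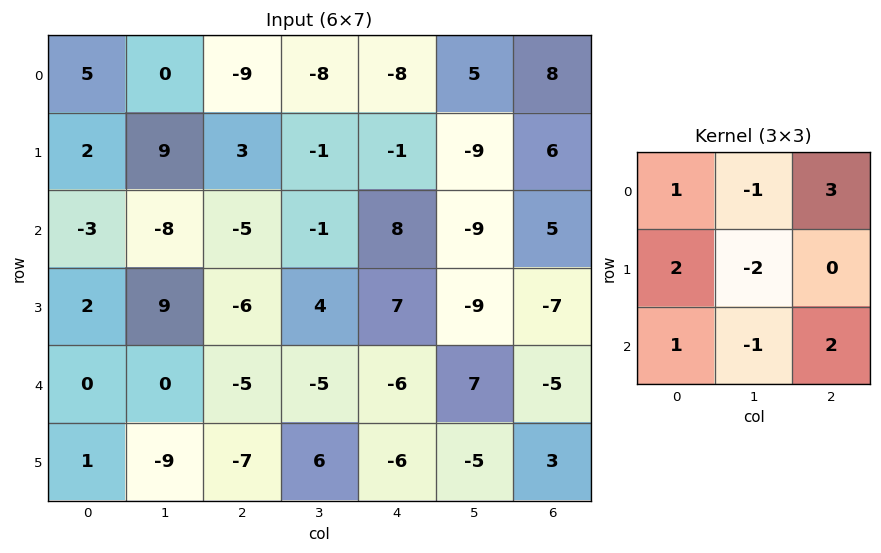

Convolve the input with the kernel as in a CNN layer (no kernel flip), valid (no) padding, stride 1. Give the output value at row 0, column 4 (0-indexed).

The receptive field on the input at this output position is [-8 5 8 / -1 -9 6 / 8 -9 5]. Elementwise product with the kernel and sum: -8·1 + 5·-1 + 8·3 + -1·2 + -9·-2 + 8·1 + -9·-1 + 5·2.

54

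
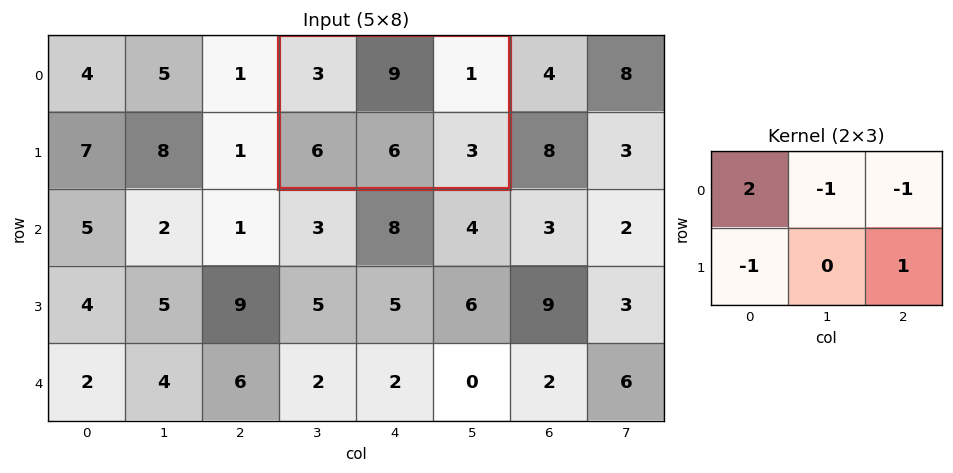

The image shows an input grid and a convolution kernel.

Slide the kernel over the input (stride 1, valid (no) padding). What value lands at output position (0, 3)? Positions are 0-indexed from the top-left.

-7

The receptive field on the input at this output position is [3 9 1 / 6 6 3]. Elementwise product with the kernel and sum: 3·2 + 9·-1 + 1·-1 + 6·-1 + 3·1.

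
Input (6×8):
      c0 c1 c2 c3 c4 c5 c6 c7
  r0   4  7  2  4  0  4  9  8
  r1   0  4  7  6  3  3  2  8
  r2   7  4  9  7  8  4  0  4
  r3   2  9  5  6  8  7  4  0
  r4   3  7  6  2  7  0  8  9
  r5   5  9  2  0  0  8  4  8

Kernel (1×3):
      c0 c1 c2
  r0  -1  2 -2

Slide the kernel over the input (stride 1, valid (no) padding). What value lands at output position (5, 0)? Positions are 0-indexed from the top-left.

The receptive field on the input at this output position is [5 9 2]. Elementwise product with the kernel and sum: 5·-1 + 9·2 + 2·-2.

9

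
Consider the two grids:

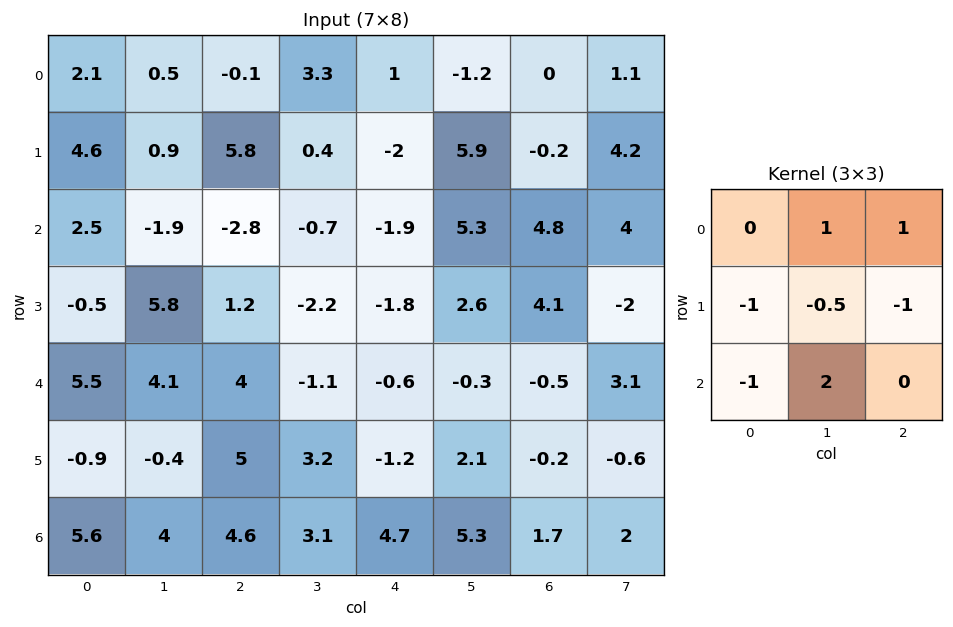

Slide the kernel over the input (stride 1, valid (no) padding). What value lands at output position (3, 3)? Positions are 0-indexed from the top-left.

The receptive field on the input at this output position is [-2.2 -1.8 2.6 / -1.1 -0.6 -0.3 / 3.2 -1.2 2.1]. Elementwise product with the kernel and sum: -1.8·1 + 2.6·1 + -1.1·-1 + -0.6·-0.5 + -0.3·-1 + 3.2·-1 + -1.2·2.

-3.1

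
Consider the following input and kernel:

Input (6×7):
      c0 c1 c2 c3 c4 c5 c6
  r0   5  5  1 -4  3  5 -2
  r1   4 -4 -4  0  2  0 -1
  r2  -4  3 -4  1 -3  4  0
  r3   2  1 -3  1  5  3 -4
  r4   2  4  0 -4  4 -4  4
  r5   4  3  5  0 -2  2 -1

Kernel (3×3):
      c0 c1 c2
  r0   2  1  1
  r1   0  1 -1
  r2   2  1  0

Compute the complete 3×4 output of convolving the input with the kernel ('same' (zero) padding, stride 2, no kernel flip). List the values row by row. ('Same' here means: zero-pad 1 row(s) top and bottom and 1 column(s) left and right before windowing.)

4 -7 0 -3
-5 -18 2 1
5 15 16 9

Output[0,0]: The receptive field on the zero-padded input at this output position is [0 0 0 / 0 5 5 / 0 4 -4]. Elementwise product with the kernel and sum: 0·2 + 0·1 + 0·1 + 5·1 + 5·-1 + 0·2 + 4·1.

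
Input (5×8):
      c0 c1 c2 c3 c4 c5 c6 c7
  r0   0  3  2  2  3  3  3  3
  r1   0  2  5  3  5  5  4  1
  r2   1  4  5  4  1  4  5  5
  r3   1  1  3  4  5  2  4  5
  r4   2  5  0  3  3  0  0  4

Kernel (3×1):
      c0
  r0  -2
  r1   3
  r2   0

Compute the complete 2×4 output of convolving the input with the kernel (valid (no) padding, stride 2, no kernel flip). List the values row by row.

Output[0,0]: The receptive field on the input at this output position is [0 / 0 / 1]. Elementwise product with the kernel and sum: 0·-2 + 0·3.
Output[0,1]: The receptive field on the input at this output position is [2 / 5 / 5]. Elementwise product with the kernel and sum: 2·-2 + 5·3.

0 11 9 6
1 -1 13 2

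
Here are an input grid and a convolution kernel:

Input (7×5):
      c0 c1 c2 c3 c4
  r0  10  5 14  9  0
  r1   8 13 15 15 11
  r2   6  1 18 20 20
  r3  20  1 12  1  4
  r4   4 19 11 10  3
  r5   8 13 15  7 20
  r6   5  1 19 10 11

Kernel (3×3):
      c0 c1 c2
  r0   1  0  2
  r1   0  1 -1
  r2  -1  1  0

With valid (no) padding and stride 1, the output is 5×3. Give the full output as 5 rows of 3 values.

31 40 20
2 52 26
46 44 54
57 6 19
20 65 -5

Output[0,0]: The receptive field on the input at this output position is [10 5 14 / 8 13 15 / 6 1 18]. Elementwise product with the kernel and sum: 10·1 + 14·2 + 13·1 + 15·-1 + 6·-1 + 1·1.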